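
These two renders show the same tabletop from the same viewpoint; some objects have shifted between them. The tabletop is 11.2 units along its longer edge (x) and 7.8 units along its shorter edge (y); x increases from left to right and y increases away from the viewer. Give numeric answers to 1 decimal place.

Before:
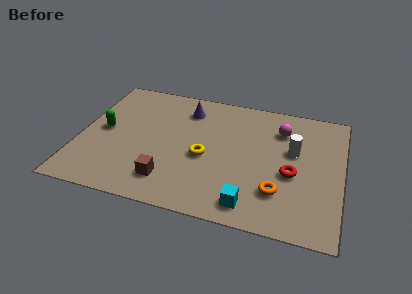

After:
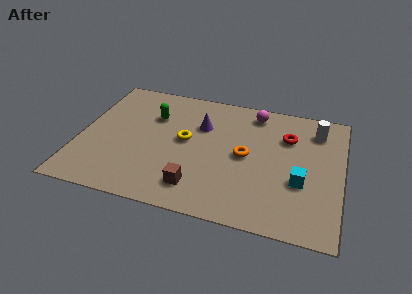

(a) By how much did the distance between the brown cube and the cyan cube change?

+1.0

Before: roughly 3.5 units apart; after: 4.5. That's 1.0 units further apart.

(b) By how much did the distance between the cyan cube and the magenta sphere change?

-0.5

The distance was about 4.9 in the first image and 4.4 in the second, so they moved 0.5 units closer together.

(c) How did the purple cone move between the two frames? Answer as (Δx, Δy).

(0.7, -0.9)

The purple cone was at about (4.4, 6.2) and moved to about (5.1, 5.3).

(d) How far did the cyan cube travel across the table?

2.7

The cyan cube was near (7.5, 1.1) before and (9.5, 2.9) after, so it travelled √(2.0² + 1.8²) ≈ 2.7 units.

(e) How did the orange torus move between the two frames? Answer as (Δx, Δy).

(-1.5, 1.8)

The orange torus started near (8.6, 2.1) and ended near (7.1, 3.9).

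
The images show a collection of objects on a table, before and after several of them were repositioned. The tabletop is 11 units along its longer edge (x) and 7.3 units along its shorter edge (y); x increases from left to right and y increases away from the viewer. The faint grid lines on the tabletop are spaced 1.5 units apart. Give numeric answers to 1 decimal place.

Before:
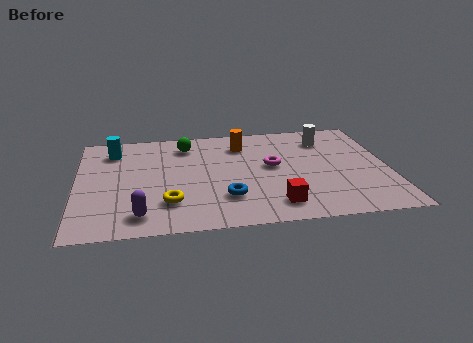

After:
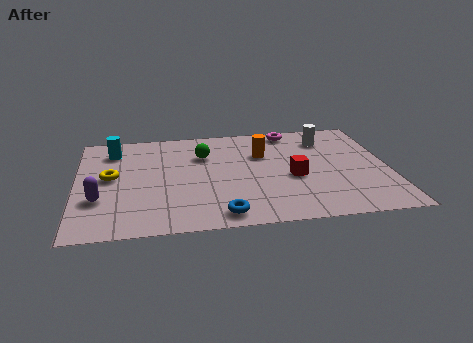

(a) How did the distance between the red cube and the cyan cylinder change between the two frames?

-0.3

They were about 7.2 units apart before and 6.9 after — 0.3 units closer together.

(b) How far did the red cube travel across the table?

1.9

The red cube was near (6.9, 1.3) before and (7.6, 3.1) after, so it travelled √(0.7² + 1.8²) ≈ 1.9 units.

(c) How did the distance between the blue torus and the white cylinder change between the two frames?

+1.0

Before: roughly 5.2 units apart; after: 6.2. That's 1.0 units further apart.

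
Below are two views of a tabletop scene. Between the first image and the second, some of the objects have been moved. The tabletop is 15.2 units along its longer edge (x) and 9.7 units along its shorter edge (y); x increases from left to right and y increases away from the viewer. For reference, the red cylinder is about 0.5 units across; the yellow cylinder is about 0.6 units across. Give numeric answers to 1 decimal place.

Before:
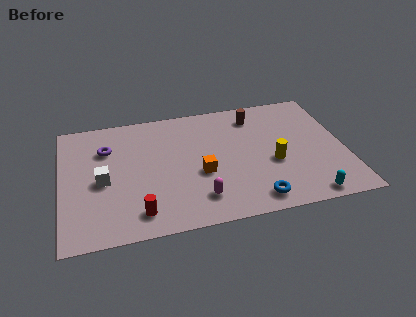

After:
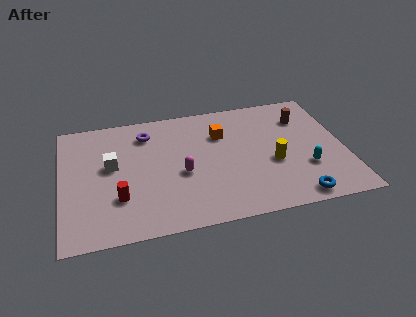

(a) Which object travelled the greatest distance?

the orange cube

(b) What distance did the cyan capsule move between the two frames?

2.2

The cyan capsule moved from about (12.9, 0.9) to (13.0, 3.1), a distance of √(0.1² + 2.2²) ≈ 2.2.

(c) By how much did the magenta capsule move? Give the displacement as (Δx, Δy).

(-0.8, 2.1)

The magenta capsule was at about (7.2, 2.0) and moved to about (6.4, 4.1).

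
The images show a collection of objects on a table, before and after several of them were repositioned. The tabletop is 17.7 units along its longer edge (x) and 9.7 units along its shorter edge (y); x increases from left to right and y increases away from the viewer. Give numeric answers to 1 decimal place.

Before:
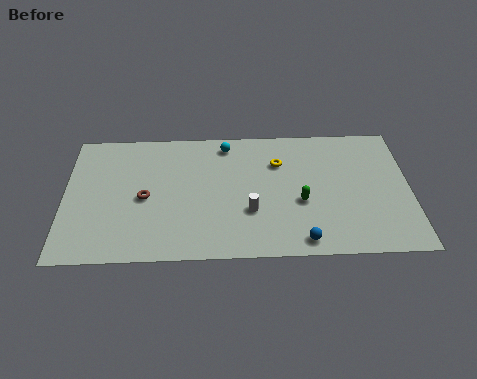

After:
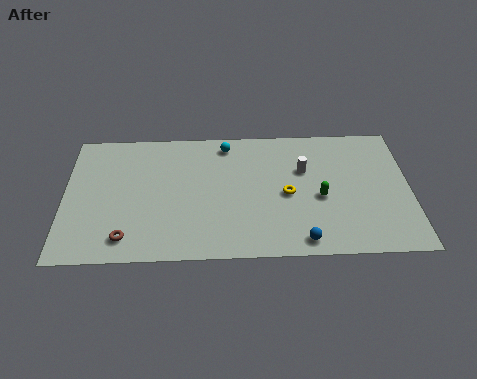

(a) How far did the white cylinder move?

4.1

The white cylinder was near (9.5, 3.3) before and (12.3, 6.3) after, so it travelled √(2.8² + 3.0²) ≈ 4.1 units.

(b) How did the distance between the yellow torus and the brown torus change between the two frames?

+1.4

Before: roughly 7.3 units apart; after: 8.7. That's 1.4 units further apart.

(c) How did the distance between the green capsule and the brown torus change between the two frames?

+2.2

Before: roughly 8.0 units apart; after: 10.2. That's 2.2 units further apart.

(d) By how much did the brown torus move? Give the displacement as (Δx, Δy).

(-0.9, -2.9)

The brown torus was at about (4.1, 4.5) and moved to about (3.2, 1.6).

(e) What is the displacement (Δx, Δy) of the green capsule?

(1.0, 0.3)

The green capsule started near (12.1, 3.9) and ended near (13.1, 4.2).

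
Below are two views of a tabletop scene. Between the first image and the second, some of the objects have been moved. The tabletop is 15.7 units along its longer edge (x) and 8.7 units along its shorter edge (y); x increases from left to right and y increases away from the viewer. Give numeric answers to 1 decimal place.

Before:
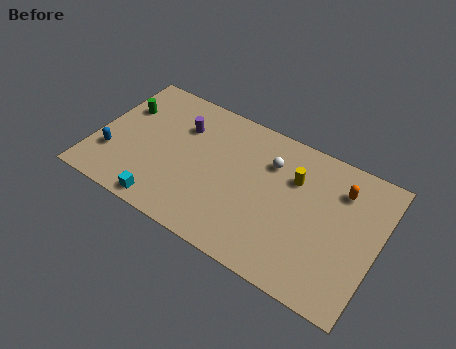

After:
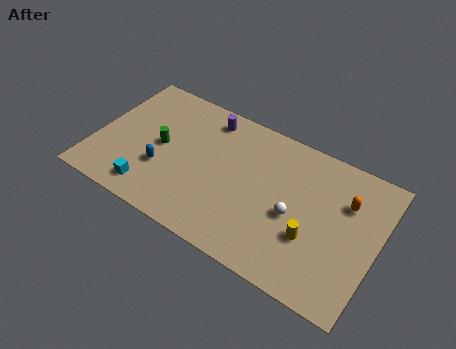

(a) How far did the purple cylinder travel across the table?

1.8

From (4.5, 6.2) to (5.8, 7.4), the purple cylinder covered √(1.3² + 1.2²) ≈ 1.8 units.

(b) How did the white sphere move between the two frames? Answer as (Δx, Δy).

(1.7, -2.5)

The white sphere was at about (9.5, 6.3) and moved to about (11.2, 3.8).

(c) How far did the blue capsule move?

2.8

From (1.1, 2.6) to (3.9, 3.0), the blue capsule covered √(2.8² + 0.4²) ≈ 2.8 units.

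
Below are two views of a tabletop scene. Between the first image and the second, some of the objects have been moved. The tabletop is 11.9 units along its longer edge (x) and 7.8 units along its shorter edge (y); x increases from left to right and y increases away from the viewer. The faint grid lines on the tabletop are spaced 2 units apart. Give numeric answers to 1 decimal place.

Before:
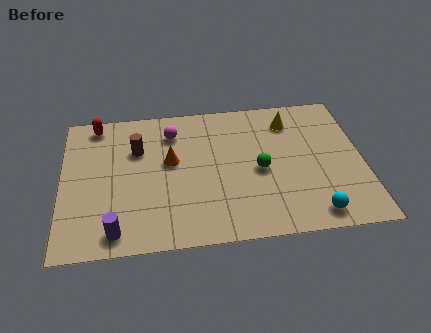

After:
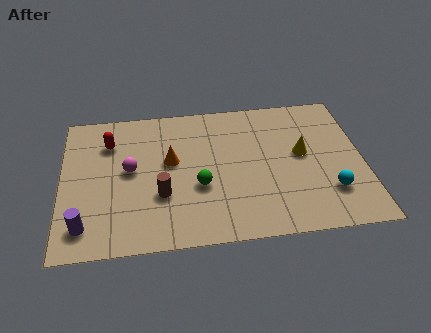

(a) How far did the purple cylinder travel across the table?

1.3

From (2.1, 1.0) to (0.9, 1.4), the purple cylinder covered √(1.2² + 0.4²) ≈ 1.3 units.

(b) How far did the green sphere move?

2.5

The green sphere moved from about (7.8, 3.6) to (5.4, 3.0), a distance of √(2.4² + 0.6²) ≈ 2.5.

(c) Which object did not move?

the orange cone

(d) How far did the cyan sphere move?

1.3

The cyan sphere was near (9.8, 1.0) before and (10.5, 2.1) after, so it travelled √(0.7² + 1.1²) ≈ 1.3 units.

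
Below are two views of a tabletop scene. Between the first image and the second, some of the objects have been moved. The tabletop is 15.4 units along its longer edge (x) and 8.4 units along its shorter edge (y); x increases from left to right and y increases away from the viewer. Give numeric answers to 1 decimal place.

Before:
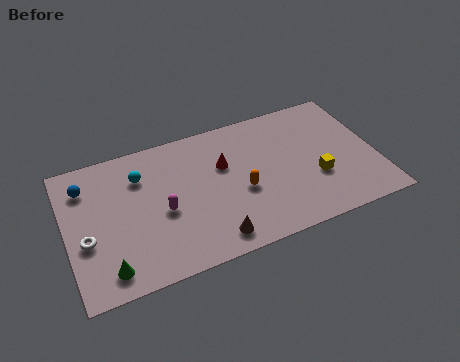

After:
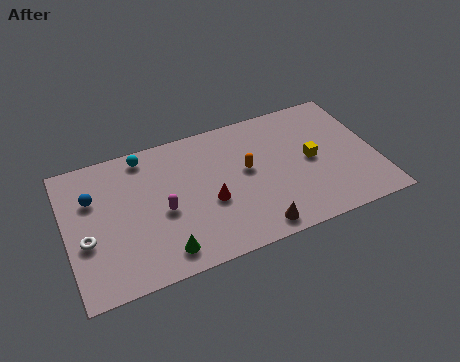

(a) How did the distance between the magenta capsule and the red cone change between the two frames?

-1.3

They were about 3.6 units apart before and 2.3 after — 1.3 units closer together.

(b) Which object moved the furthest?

the green cone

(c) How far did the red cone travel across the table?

2.2

The red cone moved from about (7.9, 5.4) to (7.0, 3.4), a distance of √(0.9² + 2.0²) ≈ 2.2.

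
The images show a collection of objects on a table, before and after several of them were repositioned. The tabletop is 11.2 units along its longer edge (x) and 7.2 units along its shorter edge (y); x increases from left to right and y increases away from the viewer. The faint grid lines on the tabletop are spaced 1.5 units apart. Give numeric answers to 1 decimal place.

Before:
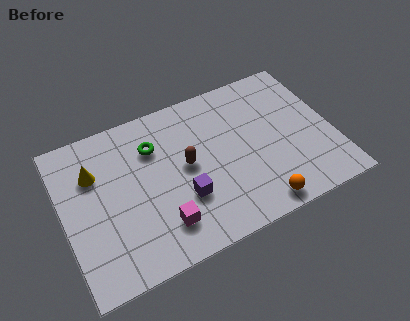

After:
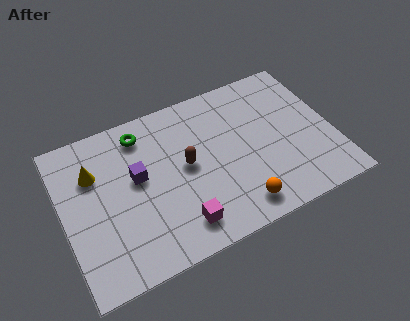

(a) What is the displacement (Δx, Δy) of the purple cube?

(-1.7, 1.7)

From the two frames, the purple cube sits at roughly (4.8, 2.4) before and (3.1, 4.1) after.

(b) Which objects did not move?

the yellow cone and the brown capsule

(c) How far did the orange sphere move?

0.9

From (7.7, 0.8) to (6.9, 1.1), the orange sphere covered √(0.8² + 0.3²) ≈ 0.9 units.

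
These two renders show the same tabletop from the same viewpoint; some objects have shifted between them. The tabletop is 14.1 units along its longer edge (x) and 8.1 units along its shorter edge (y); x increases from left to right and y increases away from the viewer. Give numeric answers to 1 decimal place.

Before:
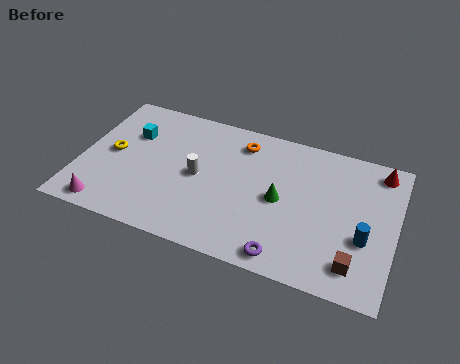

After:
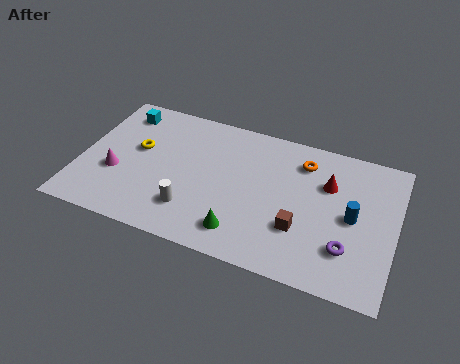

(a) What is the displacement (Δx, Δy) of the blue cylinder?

(-0.6, 1.0)

The blue cylinder started near (12.8, 3.0) and ended near (12.2, 4.0).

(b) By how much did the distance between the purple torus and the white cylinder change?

+1.7

They were about 5.2 units apart before and 6.9 after — 1.7 units further apart.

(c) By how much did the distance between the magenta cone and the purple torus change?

+2.4

They were about 8.0 units apart before and 10.4 after — 2.4 units further apart.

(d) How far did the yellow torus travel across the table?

1.3

The yellow torus was near (1.4, 4.1) before and (2.5, 4.7) after, so it travelled √(1.1² + 0.6²) ≈ 1.3 units.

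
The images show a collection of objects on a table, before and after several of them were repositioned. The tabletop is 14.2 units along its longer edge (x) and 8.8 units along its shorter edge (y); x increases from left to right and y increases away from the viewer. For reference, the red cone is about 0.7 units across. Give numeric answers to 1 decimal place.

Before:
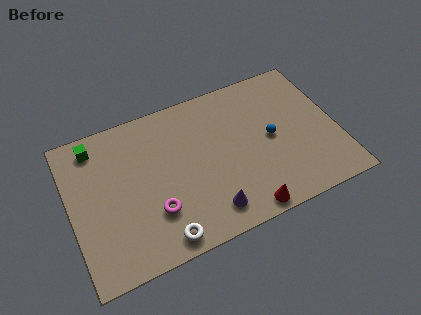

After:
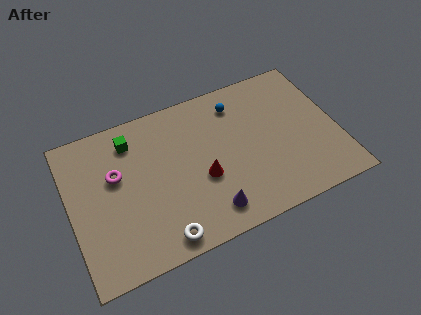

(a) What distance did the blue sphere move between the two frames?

3.1

The blue sphere moved from about (10.7, 4.4) to (9.2, 7.1), a distance of √(1.5² + 2.7²) ≈ 3.1.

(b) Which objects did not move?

the white torus and the purple cone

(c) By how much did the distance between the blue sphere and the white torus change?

+0.6

Before: roughly 7.2 units apart; after: 7.8. That's 0.6 units further apart.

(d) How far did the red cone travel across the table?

3.3

The red cone moved from about (8.8, 0.8) to (6.9, 3.5), a distance of √(1.9² + 2.7²) ≈ 3.3.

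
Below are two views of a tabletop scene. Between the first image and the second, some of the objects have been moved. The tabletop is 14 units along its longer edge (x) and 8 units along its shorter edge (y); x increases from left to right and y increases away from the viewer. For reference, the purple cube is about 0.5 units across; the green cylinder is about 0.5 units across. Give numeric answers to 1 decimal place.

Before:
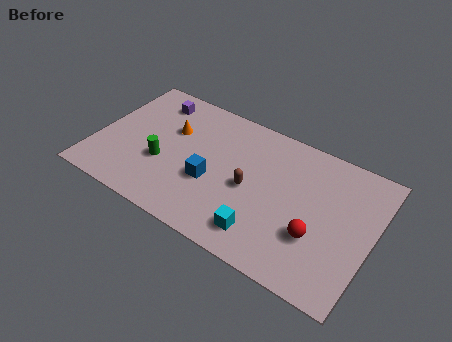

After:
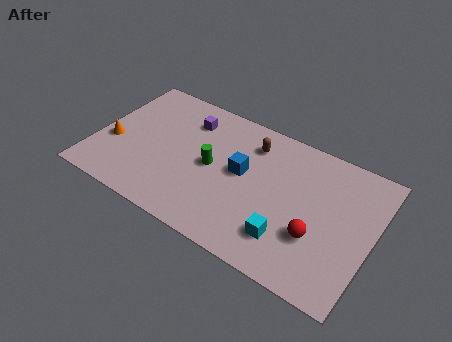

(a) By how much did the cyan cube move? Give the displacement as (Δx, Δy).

(1.2, 0.4)

The cyan cube was at about (8.9, 1.5) and moved to about (10.1, 1.9).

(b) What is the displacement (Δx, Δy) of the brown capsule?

(-0.3, 2.6)

The brown capsule was at about (7.9, 3.7) and moved to about (7.6, 6.3).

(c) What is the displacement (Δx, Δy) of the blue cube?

(1.4, 1.3)

From the two frames, the blue cube sits at roughly (6.0, 3.1) before and (7.4, 4.4) after.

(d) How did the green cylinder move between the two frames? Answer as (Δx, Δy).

(2.4, 1.0)

The green cylinder started near (3.5, 3.0) and ended near (5.9, 4.0).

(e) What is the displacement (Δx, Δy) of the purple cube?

(1.9, -0.4)

From the two frames, the purple cube sits at roughly (2.4, 6.6) before and (4.3, 6.2) after.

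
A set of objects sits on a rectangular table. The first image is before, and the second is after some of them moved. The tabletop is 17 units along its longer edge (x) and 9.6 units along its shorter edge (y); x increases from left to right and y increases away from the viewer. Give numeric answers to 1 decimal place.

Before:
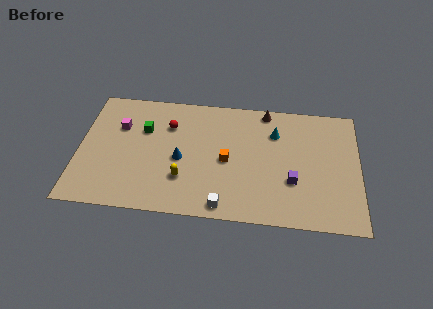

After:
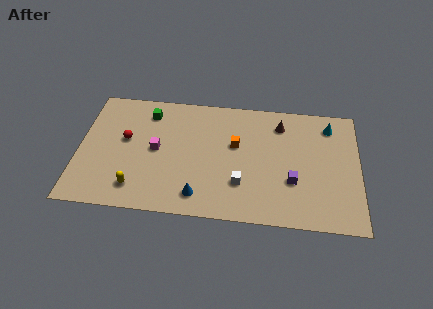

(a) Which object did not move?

the purple cube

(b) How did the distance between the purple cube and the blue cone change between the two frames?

-1.0

The distance was about 6.9 in the first image and 5.9 in the second, so they moved 1.0 units closer together.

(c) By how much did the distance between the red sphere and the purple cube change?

+2.0

Before: roughly 8.4 units apart; after: 10.4. That's 2.0 units further apart.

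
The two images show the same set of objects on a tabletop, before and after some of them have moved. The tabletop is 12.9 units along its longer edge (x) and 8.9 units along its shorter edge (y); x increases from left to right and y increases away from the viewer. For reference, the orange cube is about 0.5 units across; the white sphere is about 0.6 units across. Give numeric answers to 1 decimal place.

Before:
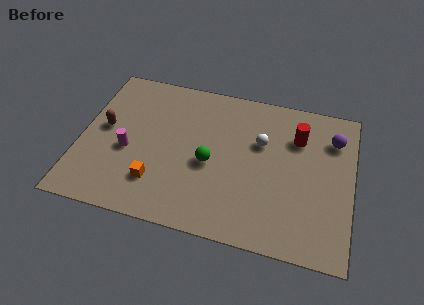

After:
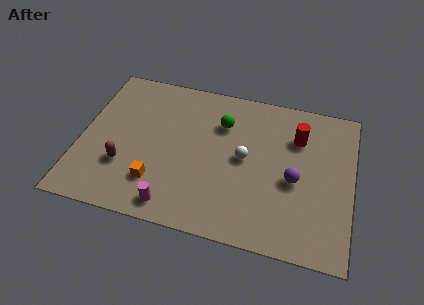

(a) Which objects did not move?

the orange cube and the red cylinder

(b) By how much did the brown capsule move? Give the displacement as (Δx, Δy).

(1.1, -2.0)

From the two frames, the brown capsule sits at roughly (1.1, 4.8) before and (2.2, 2.8) after.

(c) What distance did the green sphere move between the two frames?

2.5

The green sphere moved from about (6.2, 3.9) to (6.6, 6.4), a distance of √(0.4² + 2.5²) ≈ 2.5.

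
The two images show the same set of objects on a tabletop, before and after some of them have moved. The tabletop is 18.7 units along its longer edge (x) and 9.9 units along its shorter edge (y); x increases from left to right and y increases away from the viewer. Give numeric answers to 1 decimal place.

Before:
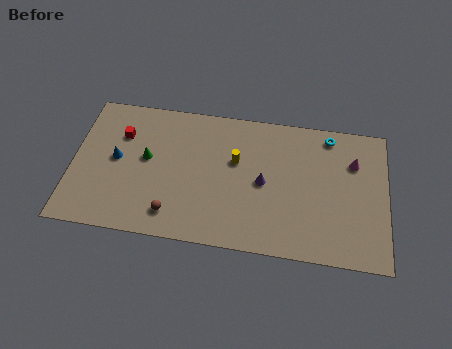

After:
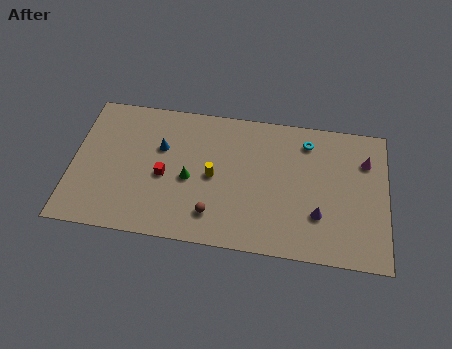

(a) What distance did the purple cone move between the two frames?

3.8

The purple cone was near (11.4, 4.8) before and (14.7, 3.0) after, so it travelled √(3.3² + 1.8²) ≈ 3.8 units.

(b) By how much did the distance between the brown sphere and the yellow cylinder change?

-2.9

They were about 5.6 units apart before and 2.7 after — 2.9 units closer together.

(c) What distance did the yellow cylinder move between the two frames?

1.8

The yellow cylinder moved from about (9.7, 6.1) to (8.4, 4.8), a distance of √(1.3² + 1.3²) ≈ 1.8.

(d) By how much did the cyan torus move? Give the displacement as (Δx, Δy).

(-1.3, -0.6)

The cyan torus started near (15.2, 8.7) and ended near (13.9, 8.1).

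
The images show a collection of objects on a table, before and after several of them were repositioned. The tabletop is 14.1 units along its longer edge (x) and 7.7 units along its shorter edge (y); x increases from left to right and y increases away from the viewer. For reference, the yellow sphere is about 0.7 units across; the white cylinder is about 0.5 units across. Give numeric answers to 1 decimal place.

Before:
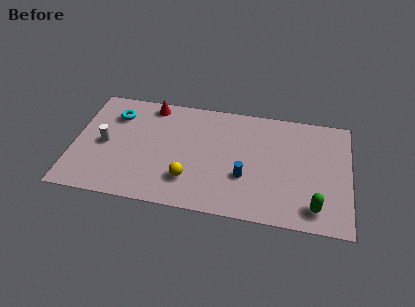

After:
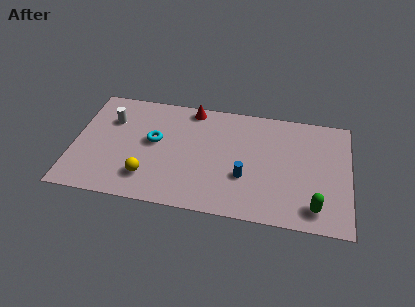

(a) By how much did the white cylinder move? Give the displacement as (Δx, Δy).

(0.2, 1.7)

From the two frames, the white cylinder sits at roughly (1.6, 3.7) before and (1.8, 5.4) after.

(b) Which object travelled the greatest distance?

the cyan torus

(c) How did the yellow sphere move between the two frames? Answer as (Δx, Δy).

(-2.1, -0.2)

The yellow sphere was at about (6.0, 2.0) and moved to about (3.9, 1.8).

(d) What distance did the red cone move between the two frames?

2.1

From (3.8, 6.8) to (5.9, 6.9), the red cone covered √(2.1² + 0.1²) ≈ 2.1 units.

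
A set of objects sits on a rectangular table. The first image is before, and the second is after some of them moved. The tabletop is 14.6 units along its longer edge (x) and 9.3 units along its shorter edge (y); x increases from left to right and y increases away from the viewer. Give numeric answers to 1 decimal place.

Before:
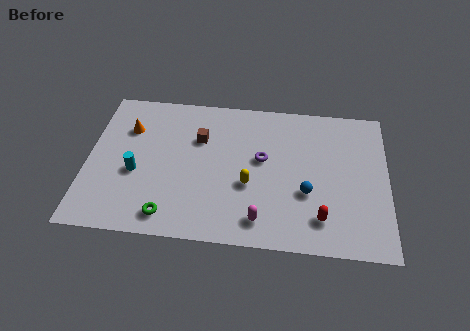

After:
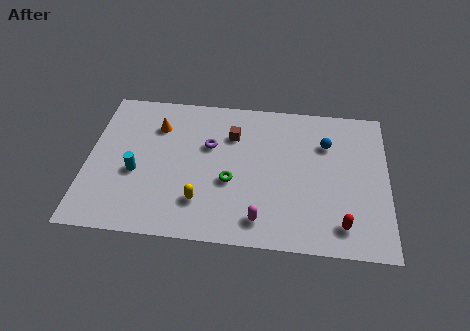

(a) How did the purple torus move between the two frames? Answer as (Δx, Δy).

(-2.6, 0.6)

From the two frames, the purple torus sits at roughly (8.5, 5.3) before and (5.9, 5.9) after.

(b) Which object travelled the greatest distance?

the green torus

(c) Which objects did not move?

the cyan cylinder and the magenta capsule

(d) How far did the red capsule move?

1.0

From (11.4, 1.9) to (12.4, 1.6), the red capsule covered √(1.0² + 0.3²) ≈ 1.0 units.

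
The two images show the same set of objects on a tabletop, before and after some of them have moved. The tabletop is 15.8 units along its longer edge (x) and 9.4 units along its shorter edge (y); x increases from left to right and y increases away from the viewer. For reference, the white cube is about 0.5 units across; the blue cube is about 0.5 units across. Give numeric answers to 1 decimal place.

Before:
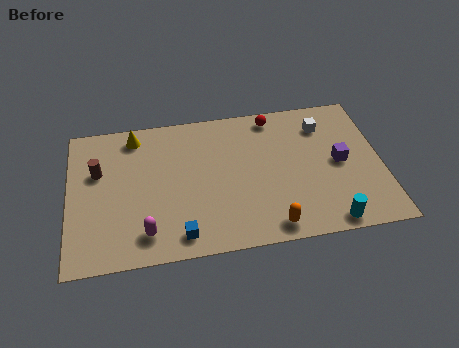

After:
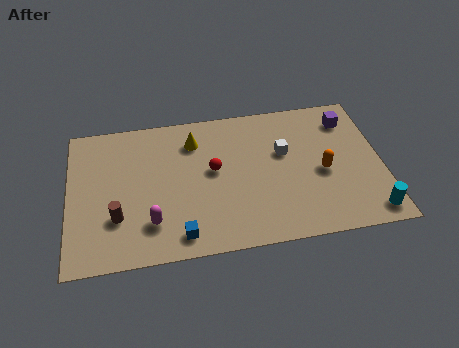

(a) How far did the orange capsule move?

4.2

The orange capsule was near (10.0, 1.1) before and (12.8, 4.2) after, so it travelled √(2.8² + 3.1²) ≈ 4.2 units.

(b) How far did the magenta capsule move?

0.7

The magenta capsule moved from about (3.8, 1.7) to (4.1, 2.3), a distance of √(0.3² + 0.6²) ≈ 0.7.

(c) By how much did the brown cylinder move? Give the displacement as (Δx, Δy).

(0.9, -3.1)

The brown cylinder started near (1.5, 6.0) and ended near (2.4, 2.9).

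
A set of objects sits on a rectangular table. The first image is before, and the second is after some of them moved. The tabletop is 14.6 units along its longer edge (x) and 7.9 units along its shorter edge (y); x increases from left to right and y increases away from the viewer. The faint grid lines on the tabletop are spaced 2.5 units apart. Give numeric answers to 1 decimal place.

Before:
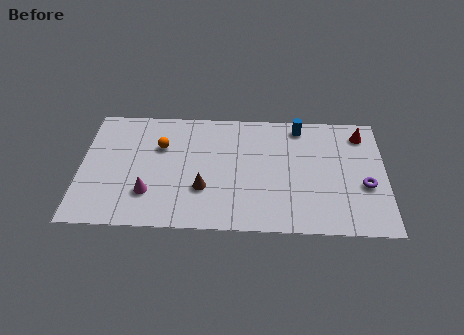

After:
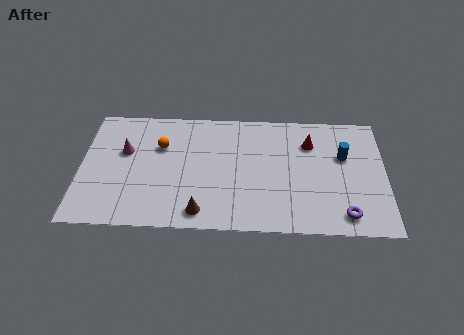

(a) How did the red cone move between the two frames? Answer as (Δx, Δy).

(-2.5, -0.7)

The red cone started near (13.5, 6.5) and ended near (11.0, 5.8).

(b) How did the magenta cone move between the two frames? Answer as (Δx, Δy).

(-1.2, 2.7)

From the two frames, the magenta cone sits at roughly (3.3, 2.2) before and (2.1, 4.9) after.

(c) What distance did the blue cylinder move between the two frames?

2.8

From (10.5, 6.9) to (12.6, 5.0), the blue cylinder covered √(2.1² + 1.9²) ≈ 2.8 units.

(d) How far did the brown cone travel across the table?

1.5

The brown cone moved from about (5.9, 2.6) to (5.8, 1.1), a distance of √(0.1² + 1.5²) ≈ 1.5.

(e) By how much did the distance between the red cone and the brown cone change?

-1.5

The distance was about 8.5 in the first image and 7.0 in the second, so they moved 1.5 units closer together.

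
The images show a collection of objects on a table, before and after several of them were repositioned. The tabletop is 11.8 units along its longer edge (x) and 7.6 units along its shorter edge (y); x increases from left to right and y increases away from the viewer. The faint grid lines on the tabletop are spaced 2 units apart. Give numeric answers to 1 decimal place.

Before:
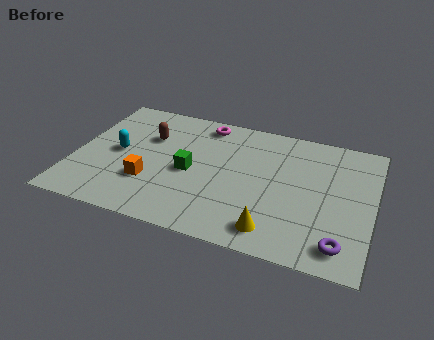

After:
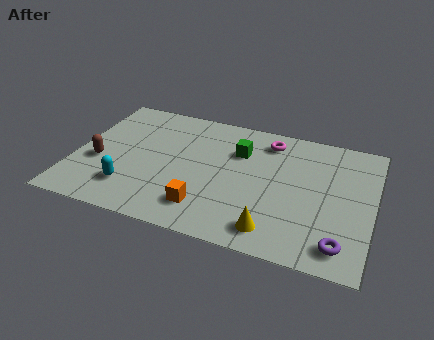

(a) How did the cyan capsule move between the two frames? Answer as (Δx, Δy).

(0.7, -2.0)

The cyan capsule started near (1.7, 3.8) and ended near (2.4, 1.8).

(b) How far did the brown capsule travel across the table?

2.8

From (2.8, 5.1) to (1.0, 3.0), the brown capsule covered √(1.8² + 2.1²) ≈ 2.8 units.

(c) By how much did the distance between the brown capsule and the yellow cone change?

+0.7

Before: roughly 6.6 units apart; after: 7.3. That's 0.7 units further apart.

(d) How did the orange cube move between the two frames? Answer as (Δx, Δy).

(2.3, -0.8)

From the two frames, the orange cube sits at roughly (3.1, 2.4) before and (5.4, 1.6) after.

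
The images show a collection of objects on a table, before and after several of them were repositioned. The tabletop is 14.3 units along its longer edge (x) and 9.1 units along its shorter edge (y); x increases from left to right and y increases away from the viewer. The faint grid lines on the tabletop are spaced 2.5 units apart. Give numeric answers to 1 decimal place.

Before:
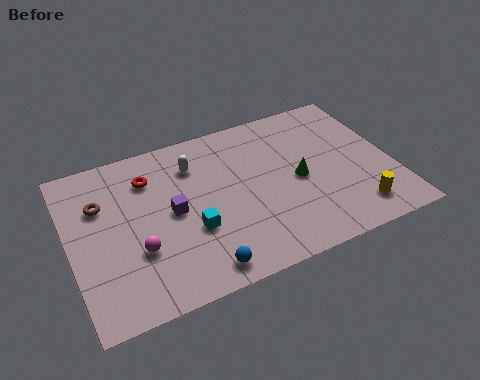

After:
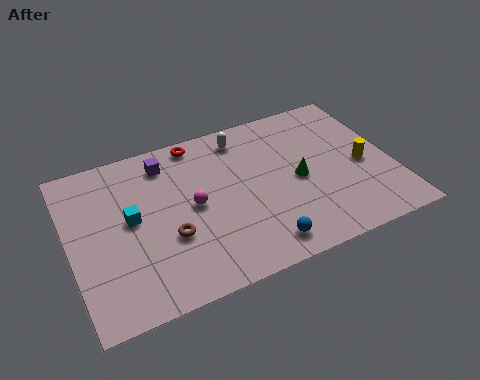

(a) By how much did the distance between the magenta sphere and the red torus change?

-0.3

The distance was about 3.9 in the first image and 3.6 in the second, so they moved 0.3 units closer together.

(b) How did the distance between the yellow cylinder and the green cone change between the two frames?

-0.6

Before: roughly 3.5 units apart; after: 2.9. That's 0.6 units closer together.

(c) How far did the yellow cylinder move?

2.6

The yellow cylinder was near (12.3, 1.6) before and (13.0, 4.1) after, so it travelled √(0.7² + 2.5²) ≈ 2.6 units.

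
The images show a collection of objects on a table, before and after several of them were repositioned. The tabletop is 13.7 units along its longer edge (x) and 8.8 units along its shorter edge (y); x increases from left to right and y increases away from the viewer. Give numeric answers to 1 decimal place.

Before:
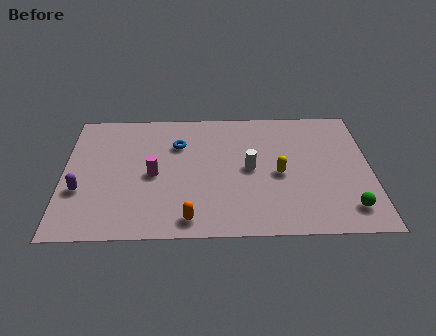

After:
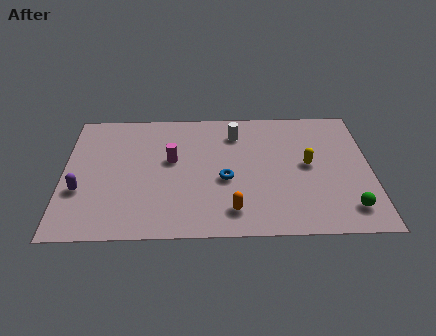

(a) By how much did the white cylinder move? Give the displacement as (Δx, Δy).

(-0.6, 2.5)

The white cylinder started near (8.3, 4.4) and ended near (7.7, 6.9).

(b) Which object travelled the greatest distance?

the blue torus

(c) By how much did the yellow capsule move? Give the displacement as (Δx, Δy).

(1.3, 0.6)

The yellow capsule started near (9.6, 4.0) and ended near (10.9, 4.6).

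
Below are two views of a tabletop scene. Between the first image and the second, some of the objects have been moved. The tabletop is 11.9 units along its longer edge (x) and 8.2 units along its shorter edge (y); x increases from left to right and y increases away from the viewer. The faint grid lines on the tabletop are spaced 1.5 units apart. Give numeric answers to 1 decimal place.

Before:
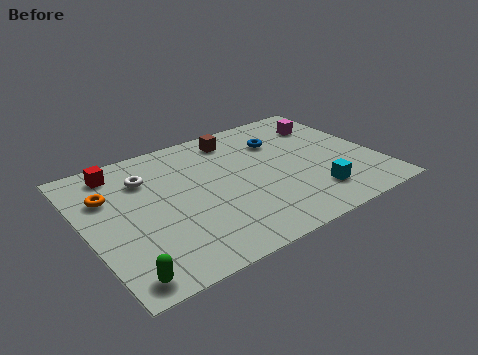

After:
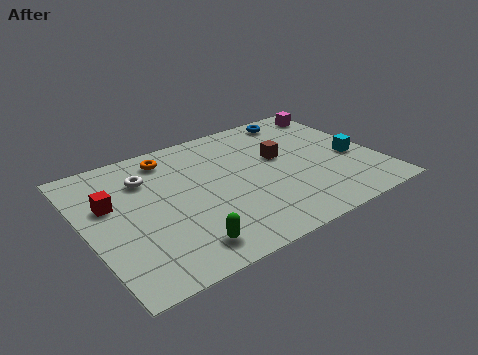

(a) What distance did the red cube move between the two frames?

2.0

The red cube was near (1.7, 7.0) before and (1.1, 5.1) after, so it travelled √(0.6² + 1.9²) ≈ 2.0 units.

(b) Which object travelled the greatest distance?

the orange torus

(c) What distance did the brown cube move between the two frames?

2.6

The brown cube was near (6.6, 6.9) before and (8.1, 4.8) after, so it travelled √(1.5² + 2.1²) ≈ 2.6 units.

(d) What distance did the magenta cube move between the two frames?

1.1

The magenta cube moved from about (10.4, 6.2) to (11.1, 7.0), a distance of √(0.7² + 0.8²) ≈ 1.1.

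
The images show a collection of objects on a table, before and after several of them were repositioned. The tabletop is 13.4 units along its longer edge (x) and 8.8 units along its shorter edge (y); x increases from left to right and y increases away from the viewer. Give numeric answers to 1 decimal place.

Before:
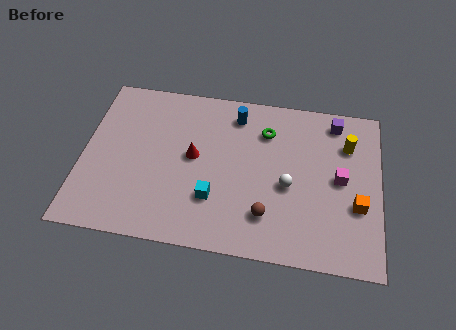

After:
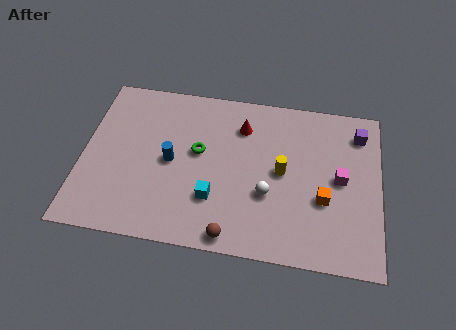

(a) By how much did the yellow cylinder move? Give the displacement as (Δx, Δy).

(-2.9, -1.9)

From the two frames, the yellow cylinder sits at roughly (11.9, 6.4) before and (9.0, 4.5) after.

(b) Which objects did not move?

the magenta cube and the cyan cube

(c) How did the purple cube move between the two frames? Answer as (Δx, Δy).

(1.1, -0.5)

From the two frames, the purple cube sits at roughly (11.3, 7.6) before and (12.4, 7.1) after.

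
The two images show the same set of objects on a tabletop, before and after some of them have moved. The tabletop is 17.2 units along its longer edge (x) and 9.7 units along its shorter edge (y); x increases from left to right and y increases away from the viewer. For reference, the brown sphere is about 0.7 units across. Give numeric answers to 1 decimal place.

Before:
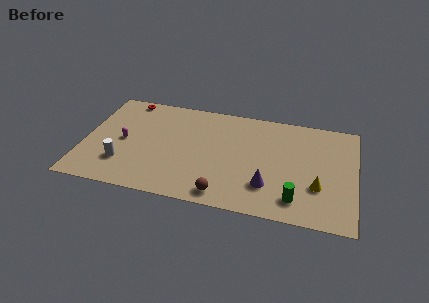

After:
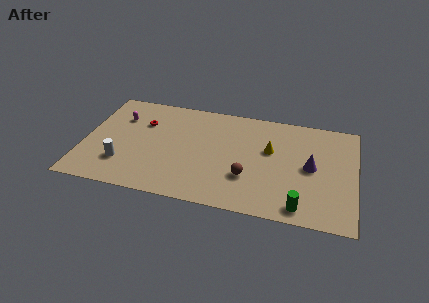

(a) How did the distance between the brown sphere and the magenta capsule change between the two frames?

+1.7

Before: roughly 7.5 units apart; after: 9.2. That's 1.7 units further apart.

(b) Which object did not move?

the white cylinder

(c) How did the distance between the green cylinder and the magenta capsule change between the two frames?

+1.6

They were about 11.5 units apart before and 13.1 after — 1.6 units further apart.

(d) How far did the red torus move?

2.4

From (2.4, 8.8) to (3.6, 6.7), the red torus covered √(1.2² + 2.1²) ≈ 2.4 units.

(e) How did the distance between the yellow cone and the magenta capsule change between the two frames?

-2.7

They were about 12.5 units apart before and 9.8 after — 2.7 units closer together.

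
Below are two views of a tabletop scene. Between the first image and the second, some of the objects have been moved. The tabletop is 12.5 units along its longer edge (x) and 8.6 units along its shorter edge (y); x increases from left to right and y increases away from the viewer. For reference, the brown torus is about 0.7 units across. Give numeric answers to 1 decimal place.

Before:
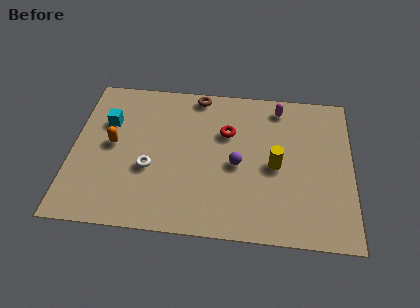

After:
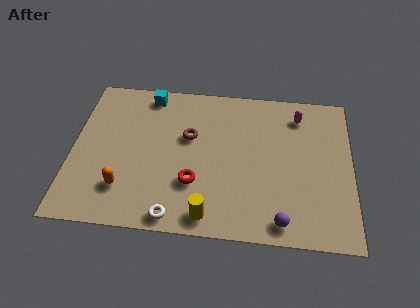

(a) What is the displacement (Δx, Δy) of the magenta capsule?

(0.9, -0.4)

The magenta capsule started near (9.2, 7.4) and ended near (10.1, 7.0).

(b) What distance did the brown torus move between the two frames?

2.5

The brown torus moved from about (5.5, 7.8) to (5.2, 5.3), a distance of √(0.3² + 2.5²) ≈ 2.5.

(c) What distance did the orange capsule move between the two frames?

2.5

From (1.8, 4.5) to (2.4, 2.1), the orange capsule covered √(0.6² + 2.4²) ≈ 2.5 units.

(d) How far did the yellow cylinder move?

4.2

The yellow cylinder was near (9.1, 4.0) before and (6.2, 1.0) after, so it travelled √(2.9² + 3.0²) ≈ 4.2 units.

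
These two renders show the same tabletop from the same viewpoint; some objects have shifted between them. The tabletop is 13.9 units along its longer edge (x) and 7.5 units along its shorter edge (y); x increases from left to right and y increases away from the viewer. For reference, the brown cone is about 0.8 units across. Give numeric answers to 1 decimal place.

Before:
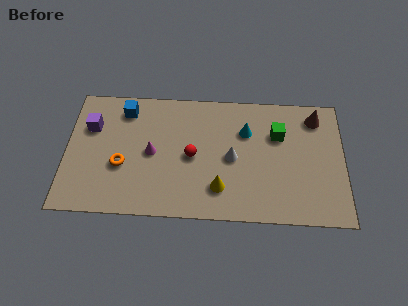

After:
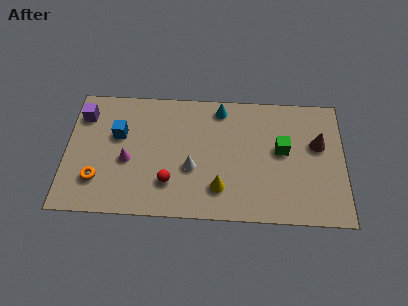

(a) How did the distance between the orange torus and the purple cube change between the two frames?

+1.2

Before: roughly 2.7 units apart; after: 3.9. That's 1.2 units further apart.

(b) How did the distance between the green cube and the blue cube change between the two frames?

+0.4

Before: roughly 7.8 units apart; after: 8.2. That's 0.4 units further apart.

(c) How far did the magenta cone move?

1.3

From (4.3, 3.7) to (3.1, 3.2), the magenta cone covered √(1.2² + 0.5²) ≈ 1.3 units.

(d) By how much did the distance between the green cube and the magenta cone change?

+1.3

The distance was about 6.5 in the first image and 7.8 in the second, so they moved 1.3 units further apart.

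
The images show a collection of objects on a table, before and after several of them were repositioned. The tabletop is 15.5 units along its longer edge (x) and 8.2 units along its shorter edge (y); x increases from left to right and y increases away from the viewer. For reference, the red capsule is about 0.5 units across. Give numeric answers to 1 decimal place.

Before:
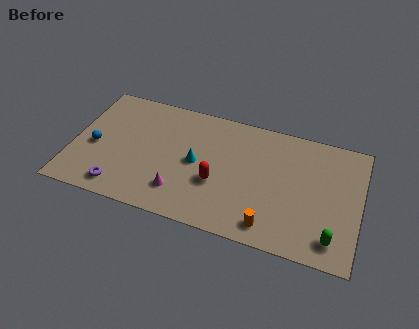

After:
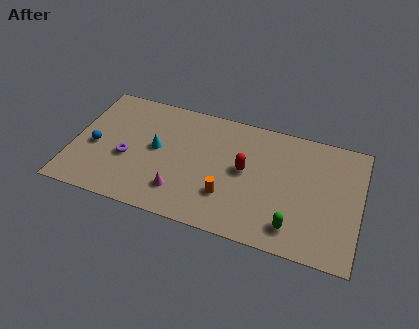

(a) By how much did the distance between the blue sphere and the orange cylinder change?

-2.6

Before: roughly 10.0 units apart; after: 7.4. That's 2.6 units closer together.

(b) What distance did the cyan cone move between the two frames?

2.2

The cyan cone was near (6.7, 4.1) before and (4.5, 4.4) after, so it travelled √(2.2² + 0.3²) ≈ 2.2 units.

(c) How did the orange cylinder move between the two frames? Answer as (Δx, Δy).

(-2.4, 1.2)

The orange cylinder started near (10.9, 1.2) and ended near (8.5, 2.4).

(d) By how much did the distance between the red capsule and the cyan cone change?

+3.2

Before: roughly 1.6 units apart; after: 4.8. That's 3.2 units further apart.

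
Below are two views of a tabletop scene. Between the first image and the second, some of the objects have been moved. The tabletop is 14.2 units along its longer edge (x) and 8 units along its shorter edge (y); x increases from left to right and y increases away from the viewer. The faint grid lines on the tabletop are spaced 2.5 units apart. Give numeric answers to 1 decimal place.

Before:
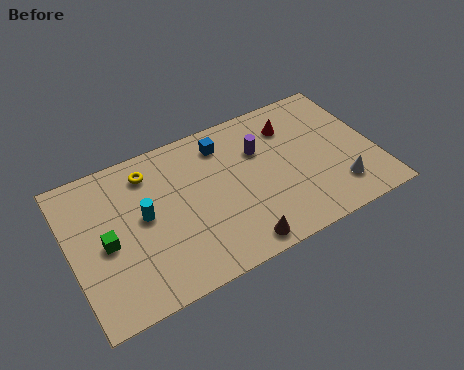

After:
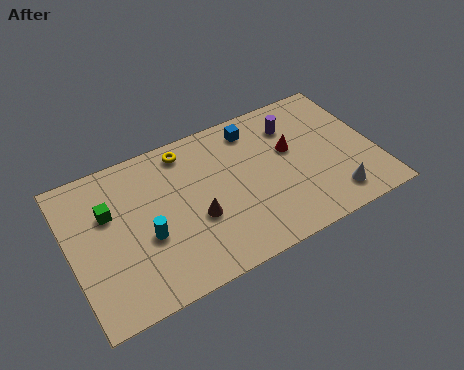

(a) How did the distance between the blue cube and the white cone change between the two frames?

-0.6

Before: roughly 6.7 units apart; after: 6.1. That's 0.6 units closer together.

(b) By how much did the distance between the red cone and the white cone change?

-0.9

They were about 4.6 units apart before and 3.7 after — 0.9 units closer together.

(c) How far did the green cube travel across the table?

1.5

The green cube was near (1.6, 3.7) before and (1.9, 5.2) after, so it travelled √(0.3² + 1.5²) ≈ 1.5 units.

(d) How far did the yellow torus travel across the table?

1.8

The yellow torus moved from about (3.9, 6.5) to (5.7, 6.9), a distance of √(1.8² + 0.4²) ≈ 1.8.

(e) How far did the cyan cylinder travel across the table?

1.1

The cyan cylinder was near (3.4, 4.3) before and (3.4, 3.2) after, so it travelled √(0.0² + 1.1²) ≈ 1.1 units.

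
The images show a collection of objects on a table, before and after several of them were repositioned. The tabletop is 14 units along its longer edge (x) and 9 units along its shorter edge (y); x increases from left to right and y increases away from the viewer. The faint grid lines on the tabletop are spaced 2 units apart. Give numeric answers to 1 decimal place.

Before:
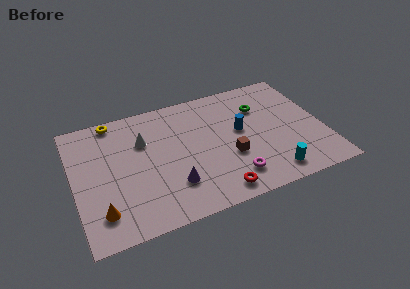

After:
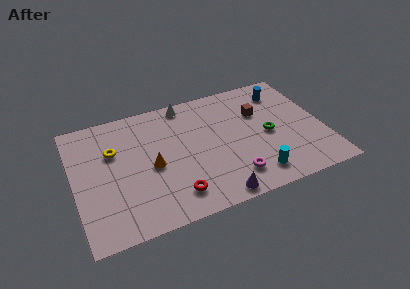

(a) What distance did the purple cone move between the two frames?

2.7

From (5.3, 2.4) to (7.5, 0.8), the purple cone covered √(2.2² + 1.6²) ≈ 2.7 units.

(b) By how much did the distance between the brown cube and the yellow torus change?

+0.5

Before: roughly 7.8 units apart; after: 8.3. That's 0.5 units further apart.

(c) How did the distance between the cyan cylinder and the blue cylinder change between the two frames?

+2.2

Before: roughly 3.9 units apart; after: 6.1. That's 2.2 units further apart.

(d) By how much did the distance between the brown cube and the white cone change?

-0.9

The distance was about 5.4 in the first image and 4.5 in the second, so they moved 0.9 units closer together.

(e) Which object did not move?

the magenta torus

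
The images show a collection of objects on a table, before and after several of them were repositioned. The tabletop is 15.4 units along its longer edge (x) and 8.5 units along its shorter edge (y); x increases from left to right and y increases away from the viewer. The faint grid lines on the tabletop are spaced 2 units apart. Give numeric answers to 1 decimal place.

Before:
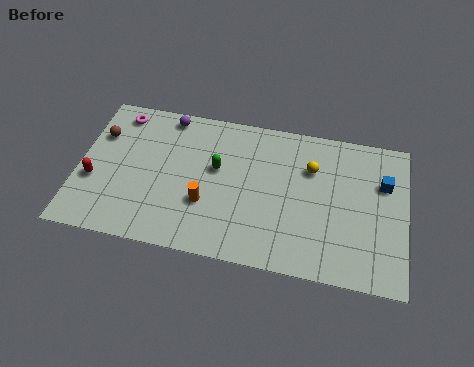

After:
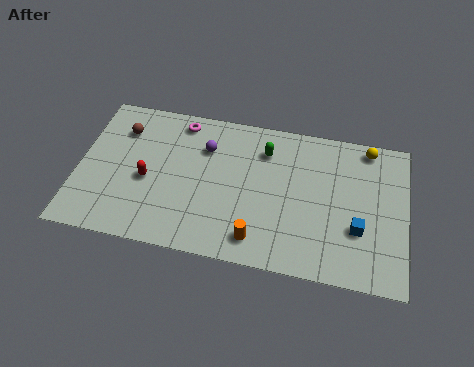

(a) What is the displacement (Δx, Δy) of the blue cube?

(-1.1, -2.8)

From the two frames, the blue cube sits at roughly (14.3, 5.7) before and (13.2, 2.9) after.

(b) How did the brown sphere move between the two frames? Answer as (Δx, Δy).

(1.0, 0.5)

The brown sphere was at about (0.9, 5.9) and moved to about (1.9, 6.4).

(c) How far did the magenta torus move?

2.9

The magenta torus moved from about (1.7, 7.3) to (4.6, 7.4), a distance of √(2.9² + 0.1²) ≈ 2.9.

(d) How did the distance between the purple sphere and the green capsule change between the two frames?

-0.8

The distance was about 3.6 in the first image and 2.8 in the second, so they moved 0.8 units closer together.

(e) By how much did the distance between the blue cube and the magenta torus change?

-3.0

Before: roughly 12.7 units apart; after: 9.7. That's 3.0 units closer together.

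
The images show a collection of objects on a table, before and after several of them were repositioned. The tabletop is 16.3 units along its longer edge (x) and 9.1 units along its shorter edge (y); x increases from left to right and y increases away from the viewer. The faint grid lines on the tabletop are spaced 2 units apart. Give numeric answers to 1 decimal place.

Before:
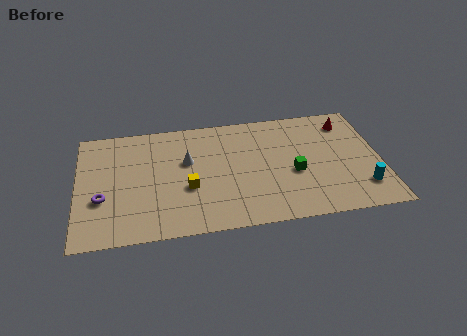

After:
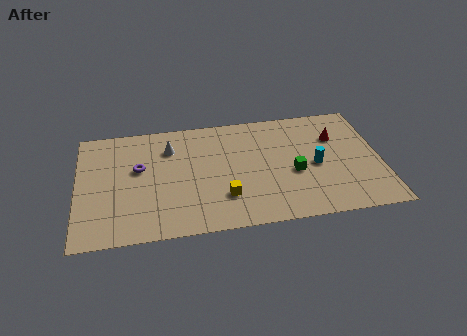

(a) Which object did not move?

the green cube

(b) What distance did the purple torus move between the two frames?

2.9

From (1.3, 3.3) to (3.3, 5.4), the purple torus covered √(2.0² + 2.1²) ≈ 2.9 units.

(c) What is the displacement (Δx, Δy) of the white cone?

(-0.9, 1.2)

The white cone started near (5.9, 5.6) and ended near (5.0, 6.8).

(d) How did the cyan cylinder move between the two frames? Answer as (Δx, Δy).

(-2.4, 2.1)

From the two frames, the cyan cylinder sits at roughly (15.2, 2.1) before and (12.8, 4.2) after.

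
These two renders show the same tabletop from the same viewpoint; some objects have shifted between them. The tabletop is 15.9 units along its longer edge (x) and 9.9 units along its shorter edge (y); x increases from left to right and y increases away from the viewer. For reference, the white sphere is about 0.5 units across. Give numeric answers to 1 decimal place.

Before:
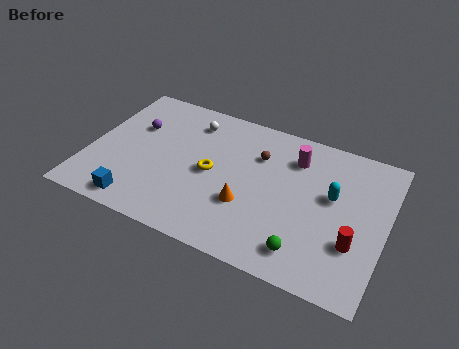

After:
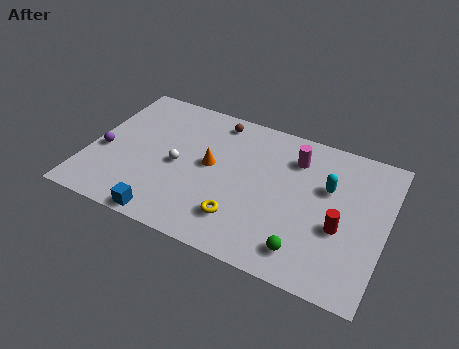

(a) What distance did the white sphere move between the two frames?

3.4

The white sphere moved from about (5.1, 8.0) to (4.8, 4.6), a distance of √(0.3² + 3.4²) ≈ 3.4.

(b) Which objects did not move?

the green sphere and the magenta cylinder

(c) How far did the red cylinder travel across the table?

1.1

The red cylinder was near (14.4, 3.2) before and (13.6, 3.9) after, so it travelled √(0.8² + 0.7²) ≈ 1.1 units.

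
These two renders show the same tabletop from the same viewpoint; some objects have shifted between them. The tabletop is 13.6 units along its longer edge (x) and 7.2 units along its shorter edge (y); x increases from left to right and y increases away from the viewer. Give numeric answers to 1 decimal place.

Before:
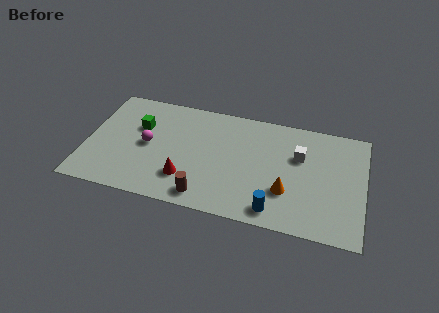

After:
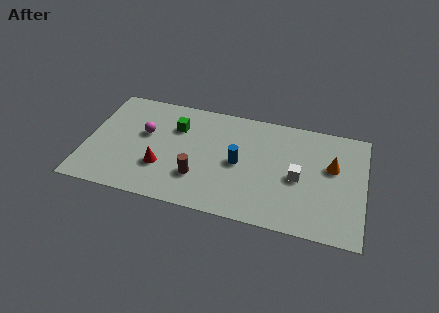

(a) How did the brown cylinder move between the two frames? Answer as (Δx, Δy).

(-0.4, 1.1)

The brown cylinder was at about (6.0, 1.0) and moved to about (5.6, 2.1).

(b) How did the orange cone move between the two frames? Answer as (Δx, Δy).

(2.1, 2.1)

The orange cone was at about (9.9, 2.3) and moved to about (12.0, 4.4).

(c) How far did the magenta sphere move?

0.7

From (3.0, 3.6) to (2.8, 4.3), the magenta sphere covered √(0.2² + 0.7²) ≈ 0.7 units.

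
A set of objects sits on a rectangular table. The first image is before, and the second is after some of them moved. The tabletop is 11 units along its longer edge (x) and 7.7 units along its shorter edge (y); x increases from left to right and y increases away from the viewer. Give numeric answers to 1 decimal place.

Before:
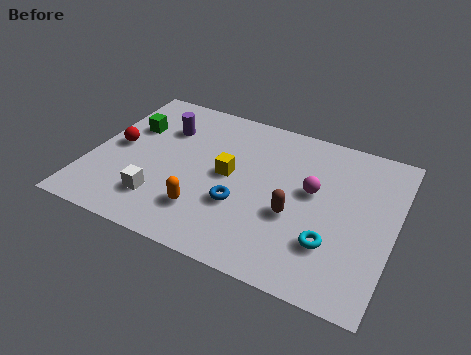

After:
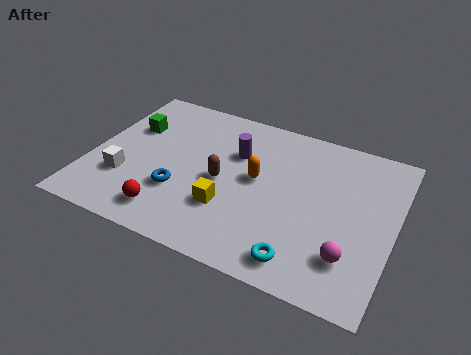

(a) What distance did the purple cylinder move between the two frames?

2.7

From (2.4, 5.5) to (5.1, 5.2), the purple cylinder covered √(2.7² + 0.3²) ≈ 2.7 units.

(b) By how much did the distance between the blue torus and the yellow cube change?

+0.4

Before: roughly 1.4 units apart; after: 1.8. That's 0.4 units further apart.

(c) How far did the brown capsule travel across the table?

2.8

From (7.5, 3.0) to (4.8, 3.6), the brown capsule covered √(2.7² + 0.6²) ≈ 2.8 units.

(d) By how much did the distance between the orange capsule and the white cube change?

+3.3

Before: roughly 1.6 units apart; after: 4.9. That's 3.3 units further apart.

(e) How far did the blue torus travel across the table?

2.2

The blue torus was near (5.6, 2.7) before and (3.4, 2.5) after, so it travelled √(2.2² + 0.2²) ≈ 2.2 units.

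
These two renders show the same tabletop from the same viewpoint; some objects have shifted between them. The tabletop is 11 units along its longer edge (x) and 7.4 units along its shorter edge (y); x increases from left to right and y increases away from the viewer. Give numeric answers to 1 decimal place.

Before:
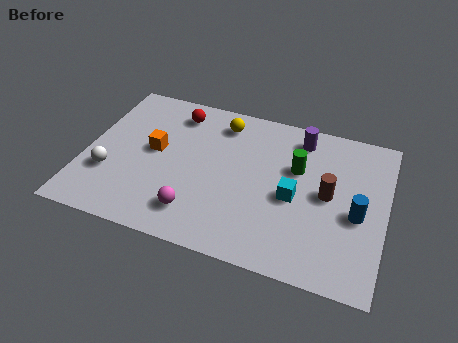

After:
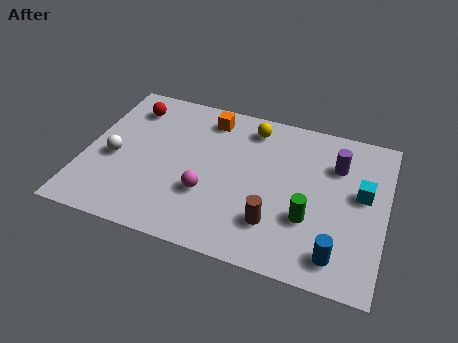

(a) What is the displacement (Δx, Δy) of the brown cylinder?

(-1.8, -1.9)

The brown cylinder was at about (8.9, 3.8) and moved to about (7.1, 1.9).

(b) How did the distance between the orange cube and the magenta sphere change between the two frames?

+0.6

Before: roughly 3.1 units apart; after: 3.7. That's 0.6 units further apart.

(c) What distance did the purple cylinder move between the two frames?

1.7

From (7.7, 6.2) to (9.1, 5.3), the purple cylinder covered √(1.4² + 0.9²) ≈ 1.7 units.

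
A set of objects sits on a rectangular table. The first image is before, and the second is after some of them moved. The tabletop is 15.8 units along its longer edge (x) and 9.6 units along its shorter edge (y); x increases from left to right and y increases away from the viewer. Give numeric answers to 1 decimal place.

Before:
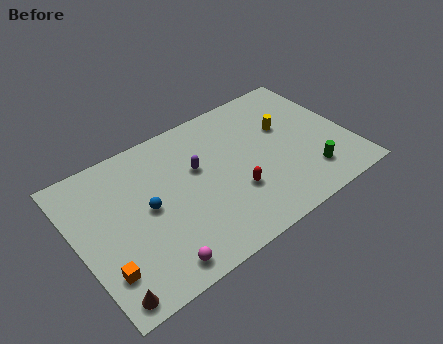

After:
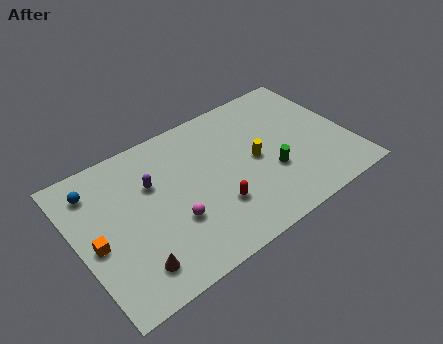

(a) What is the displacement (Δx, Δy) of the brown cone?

(1.6, 0.8)

The brown cone started near (1.0, 1.0) and ended near (2.6, 1.8).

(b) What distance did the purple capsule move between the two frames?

2.6

From (7.1, 5.9) to (4.5, 6.3), the purple capsule covered √(2.6² + 0.4²) ≈ 2.6 units.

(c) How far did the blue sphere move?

3.8

The blue sphere was near (4.0, 4.9) before and (1.4, 7.7) after, so it travelled √(2.6² + 2.8²) ≈ 3.8 units.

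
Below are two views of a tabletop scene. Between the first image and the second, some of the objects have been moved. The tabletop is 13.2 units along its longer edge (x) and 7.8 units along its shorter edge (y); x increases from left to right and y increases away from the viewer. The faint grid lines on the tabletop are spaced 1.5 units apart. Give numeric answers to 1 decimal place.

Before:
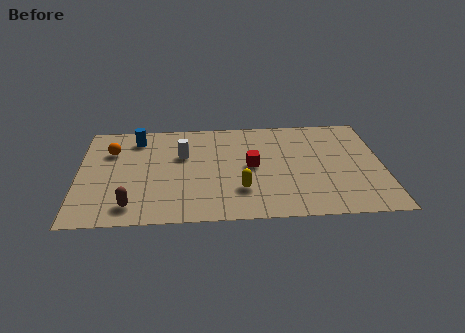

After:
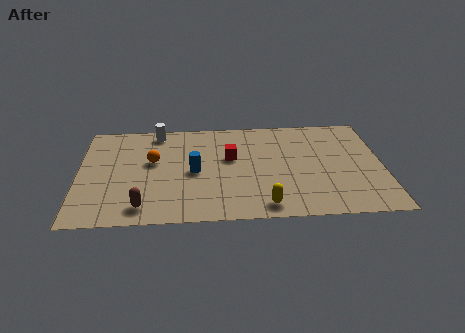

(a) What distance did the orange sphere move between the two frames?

2.0

The orange sphere moved from about (1.4, 5.5) to (3.2, 4.6), a distance of √(1.8² + 0.9²) ≈ 2.0.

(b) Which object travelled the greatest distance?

the blue cylinder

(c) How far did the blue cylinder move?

3.7

The blue cylinder was near (2.5, 6.4) before and (5.0, 3.7) after, so it travelled √(2.5² + 2.7²) ≈ 3.7 units.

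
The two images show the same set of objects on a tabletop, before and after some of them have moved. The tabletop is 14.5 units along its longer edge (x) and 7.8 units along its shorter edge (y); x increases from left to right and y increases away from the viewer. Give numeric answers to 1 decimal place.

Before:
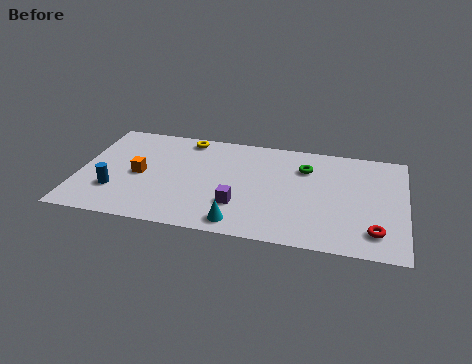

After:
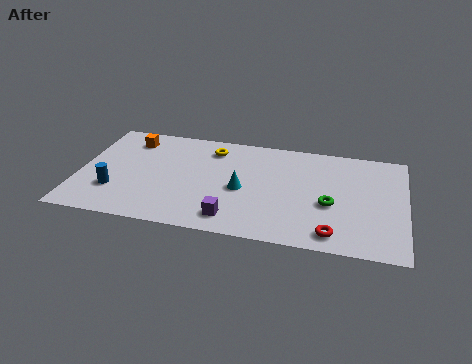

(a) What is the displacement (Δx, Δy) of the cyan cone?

(0.0, 2.5)

The cyan cone was at about (7.3, 1.0) and moved to about (7.3, 3.5).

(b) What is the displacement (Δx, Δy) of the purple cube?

(-0.2, -1.0)

The purple cube started near (7.2, 2.3) and ended near (7.0, 1.3).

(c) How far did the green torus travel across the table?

2.8

From (10.0, 5.7) to (11.2, 3.2), the green torus covered √(1.2² + 2.5²) ≈ 2.8 units.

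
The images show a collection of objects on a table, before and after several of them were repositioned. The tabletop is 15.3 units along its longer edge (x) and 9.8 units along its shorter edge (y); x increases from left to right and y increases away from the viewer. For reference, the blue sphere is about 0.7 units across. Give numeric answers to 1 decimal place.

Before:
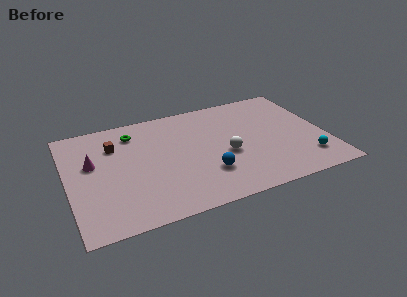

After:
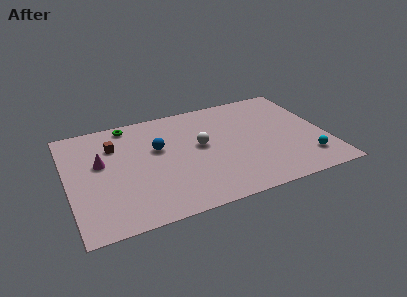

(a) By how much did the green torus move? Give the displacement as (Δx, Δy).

(-0.2, 0.9)

The green torus started near (4.1, 7.9) and ended near (3.9, 8.8).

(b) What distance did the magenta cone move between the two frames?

0.5

From (1.5, 5.9) to (2.0, 5.8), the magenta cone covered √(0.5² + 0.1²) ≈ 0.5 units.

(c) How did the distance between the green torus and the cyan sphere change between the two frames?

+0.6

The distance was about 11.4 in the first image and 12.0 in the second, so they moved 0.6 units further apart.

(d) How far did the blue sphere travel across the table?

4.1

The blue sphere was near (8.0, 2.8) before and (5.4, 6.0) after, so it travelled √(2.6² + 3.2²) ≈ 4.1 units.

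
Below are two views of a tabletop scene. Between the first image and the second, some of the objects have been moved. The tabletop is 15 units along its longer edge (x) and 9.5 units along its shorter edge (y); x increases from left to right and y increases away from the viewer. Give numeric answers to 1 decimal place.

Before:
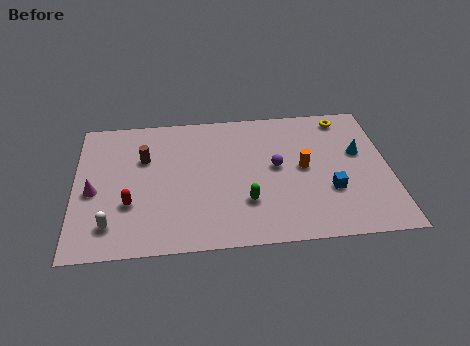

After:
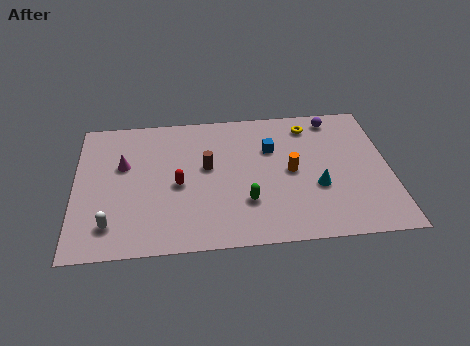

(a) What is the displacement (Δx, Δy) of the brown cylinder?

(3.0, -0.9)

The brown cylinder started near (3.3, 6.3) and ended near (6.3, 5.4).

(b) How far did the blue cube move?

4.2

The blue cube moved from about (12.1, 3.2) to (9.4, 6.4), a distance of √(2.7² + 3.2²) ≈ 4.2.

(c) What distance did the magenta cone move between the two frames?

2.2

From (0.9, 4.2) to (2.3, 5.9), the magenta cone covered √(1.4² + 1.7²) ≈ 2.2 units.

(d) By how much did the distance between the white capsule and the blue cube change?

-1.6

Before: roughly 10.5 units apart; after: 8.9. That's 1.6 units closer together.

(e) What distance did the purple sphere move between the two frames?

4.3

The purple sphere was near (9.6, 5.1) before and (12.5, 8.3) after, so it travelled √(2.9² + 3.2²) ≈ 4.3 units.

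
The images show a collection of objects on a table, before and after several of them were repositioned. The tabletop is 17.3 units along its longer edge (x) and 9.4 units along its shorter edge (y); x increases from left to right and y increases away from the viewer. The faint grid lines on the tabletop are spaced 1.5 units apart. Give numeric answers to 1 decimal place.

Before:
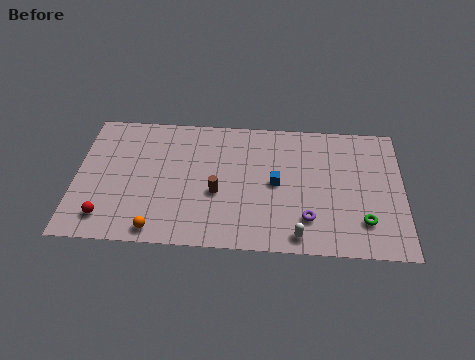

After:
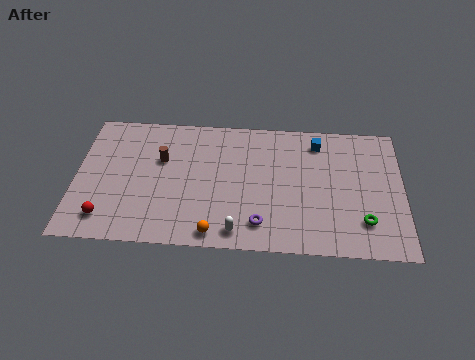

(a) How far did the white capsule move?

3.2

From (11.8, 1.1) to (8.6, 1.2), the white capsule covered √(3.2² + 0.1²) ≈ 3.2 units.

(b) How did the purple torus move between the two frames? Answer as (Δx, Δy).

(-2.5, -0.5)

The purple torus started near (12.3, 2.3) and ended near (9.8, 1.8).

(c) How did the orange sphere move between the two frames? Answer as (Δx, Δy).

(3.0, 0.0)

The orange sphere was at about (4.4, 1.0) and moved to about (7.4, 1.0).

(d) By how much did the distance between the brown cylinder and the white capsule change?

+1.2

Before: roughly 5.1 units apart; after: 6.3. That's 1.2 units further apart.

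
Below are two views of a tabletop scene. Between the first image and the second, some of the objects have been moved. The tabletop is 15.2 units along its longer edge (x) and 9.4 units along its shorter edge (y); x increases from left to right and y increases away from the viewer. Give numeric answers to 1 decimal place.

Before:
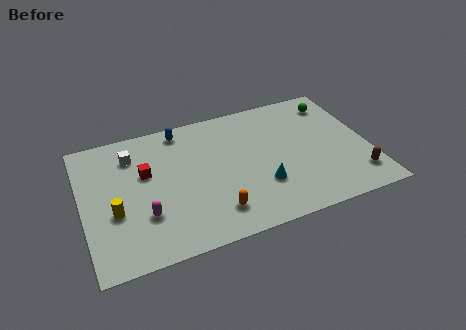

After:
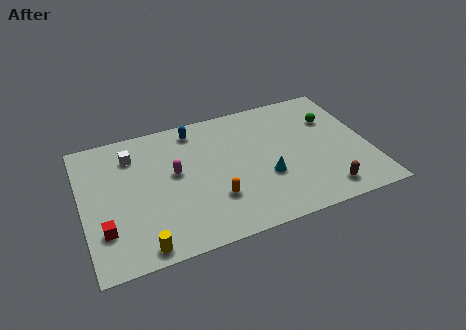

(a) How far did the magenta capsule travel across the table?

3.0

The magenta capsule was near (3.1, 2.9) before and (4.9, 5.3) after, so it travelled √(1.8² + 2.4²) ≈ 3.0 units.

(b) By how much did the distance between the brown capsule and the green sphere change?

-0.6

They were about 5.8 units apart before and 5.2 after — 0.6 units closer together.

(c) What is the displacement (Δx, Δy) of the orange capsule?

(0.1, 0.9)

From the two frames, the orange capsule sits at roughly (6.7, 1.9) before and (6.8, 2.8) after.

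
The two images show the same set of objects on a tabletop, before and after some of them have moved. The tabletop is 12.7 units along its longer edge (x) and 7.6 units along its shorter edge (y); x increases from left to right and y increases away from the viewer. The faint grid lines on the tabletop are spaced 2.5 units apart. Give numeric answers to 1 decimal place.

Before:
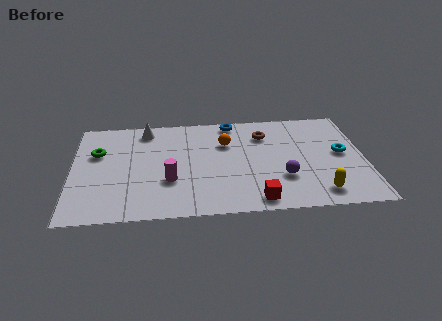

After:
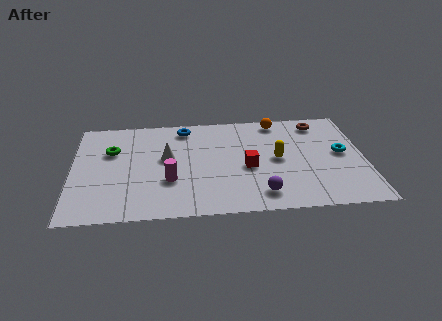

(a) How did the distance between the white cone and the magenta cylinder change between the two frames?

-2.3

Before: roughly 4.0 units apart; after: 1.7. That's 2.3 units closer together.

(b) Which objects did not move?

the magenta cylinder and the cyan torus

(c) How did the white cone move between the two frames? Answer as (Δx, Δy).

(0.9, -2.2)

From the two frames, the white cone sits at roughly (3.2, 6.5) before and (4.1, 4.3) after.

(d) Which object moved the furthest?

the yellow capsule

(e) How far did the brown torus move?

2.5

From (8.4, 5.7) to (10.8, 6.4), the brown torus covered √(2.4² + 0.7²) ≈ 2.5 units.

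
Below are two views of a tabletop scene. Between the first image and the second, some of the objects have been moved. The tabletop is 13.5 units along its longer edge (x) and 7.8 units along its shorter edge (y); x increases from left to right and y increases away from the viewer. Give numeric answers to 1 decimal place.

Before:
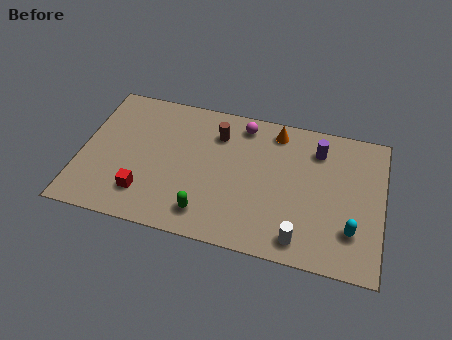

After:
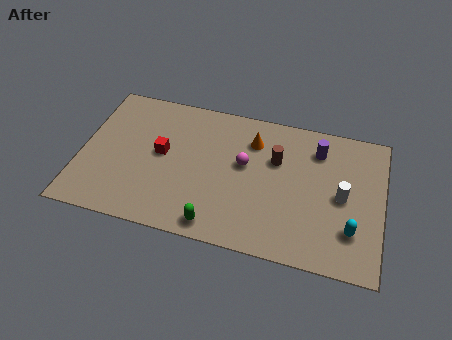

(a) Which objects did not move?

the cyan capsule and the purple cylinder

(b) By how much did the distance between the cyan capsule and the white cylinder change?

-0.6

Before: roughly 2.4 units apart; after: 1.8. That's 0.6 units closer together.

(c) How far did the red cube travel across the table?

2.5

From (3.0, 1.8) to (3.6, 4.2), the red cube covered √(0.6² + 2.4²) ≈ 2.5 units.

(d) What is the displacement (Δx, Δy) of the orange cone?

(-1.0, -0.8)

The orange cone started near (8.6, 6.7) and ended near (7.6, 5.9).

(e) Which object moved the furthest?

the white cylinder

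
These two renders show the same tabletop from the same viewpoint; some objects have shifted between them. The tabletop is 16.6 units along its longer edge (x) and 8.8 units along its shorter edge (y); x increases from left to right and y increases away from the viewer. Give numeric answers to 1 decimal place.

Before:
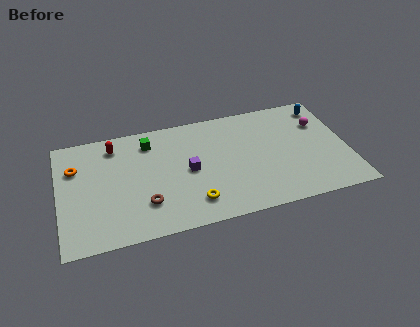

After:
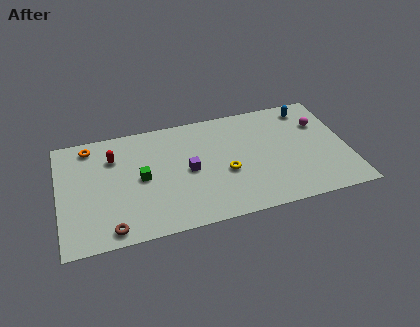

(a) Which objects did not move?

the purple cube and the magenta sphere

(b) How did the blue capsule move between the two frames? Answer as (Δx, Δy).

(-0.9, 0.1)

The blue capsule started near (15.5, 7.4) and ended near (14.6, 7.5).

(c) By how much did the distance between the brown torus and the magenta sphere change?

+2.4

The distance was about 11.0 in the first image and 13.4 in the second, so they moved 2.4 units further apart.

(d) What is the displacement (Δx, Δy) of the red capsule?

(-0.1, -0.9)

The red capsule started near (3.3, 7.3) and ended near (3.2, 6.4).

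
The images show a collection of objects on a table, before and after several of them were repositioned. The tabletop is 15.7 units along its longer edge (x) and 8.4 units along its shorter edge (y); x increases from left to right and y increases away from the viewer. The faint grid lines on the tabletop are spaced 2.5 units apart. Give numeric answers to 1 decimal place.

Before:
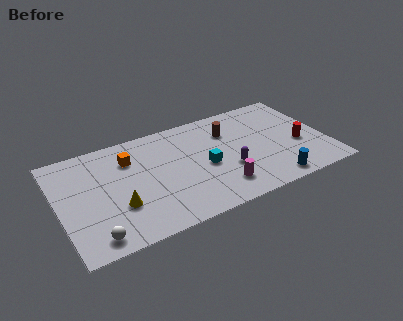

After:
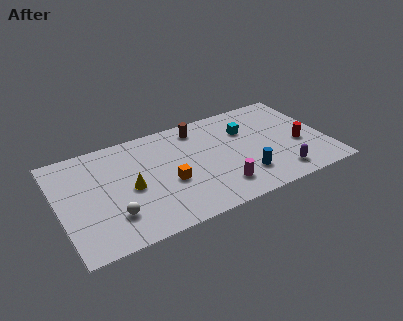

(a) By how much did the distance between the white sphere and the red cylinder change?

-1.3

They were about 12.6 units apart before and 11.3 after — 1.3 units closer together.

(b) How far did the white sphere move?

1.6

From (1.7, 1.1) to (2.9, 2.2), the white sphere covered √(1.2² + 1.1²) ≈ 1.6 units.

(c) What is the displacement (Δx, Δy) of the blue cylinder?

(-1.5, 1.1)

The blue cylinder was at about (12.1, 1.0) and moved to about (10.6, 2.1).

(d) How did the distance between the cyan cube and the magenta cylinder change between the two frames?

+2.4

The distance was about 2.1 in the first image and 4.5 in the second, so they moved 2.4 units further apart.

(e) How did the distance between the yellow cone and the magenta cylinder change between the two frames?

-0.5

Before: roughly 5.9 units apart; after: 5.4. That's 0.5 units closer together.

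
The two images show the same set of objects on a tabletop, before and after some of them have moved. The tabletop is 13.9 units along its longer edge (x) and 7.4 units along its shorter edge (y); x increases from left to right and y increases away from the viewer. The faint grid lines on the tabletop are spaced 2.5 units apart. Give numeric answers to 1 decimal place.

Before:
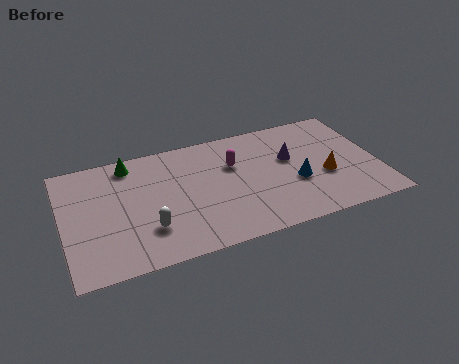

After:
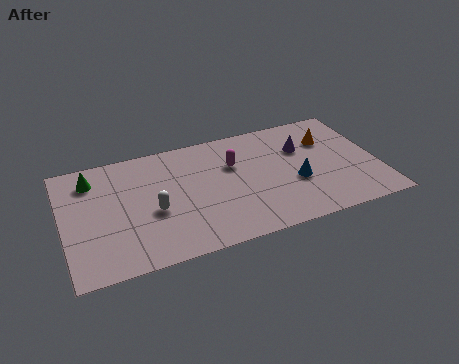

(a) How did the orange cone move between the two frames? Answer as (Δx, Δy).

(0.4, 2.3)

The orange cone was at about (11.5, 2.9) and moved to about (11.9, 5.2).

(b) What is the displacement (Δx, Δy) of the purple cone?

(0.6, 0.5)

The purple cone was at about (10.1, 4.5) and moved to about (10.7, 5.0).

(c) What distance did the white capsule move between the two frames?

1.0

The white capsule moved from about (3.6, 2.1) to (3.9, 3.1), a distance of √(0.3² + 1.0²) ≈ 1.0.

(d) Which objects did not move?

the blue cone and the magenta capsule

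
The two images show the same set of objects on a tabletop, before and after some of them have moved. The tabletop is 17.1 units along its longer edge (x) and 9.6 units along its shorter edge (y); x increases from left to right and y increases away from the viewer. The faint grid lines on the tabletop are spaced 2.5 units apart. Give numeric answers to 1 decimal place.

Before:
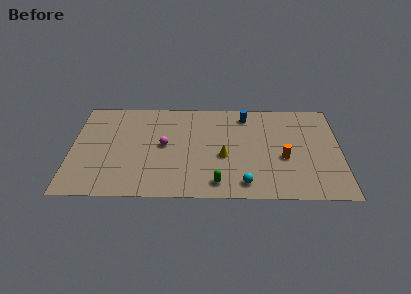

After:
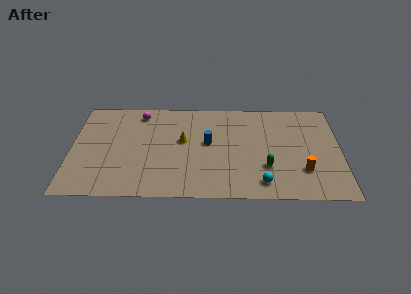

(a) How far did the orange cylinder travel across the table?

1.7

The orange cylinder moved from about (13.5, 3.9) to (14.7, 2.7), a distance of √(1.2² + 1.2²) ≈ 1.7.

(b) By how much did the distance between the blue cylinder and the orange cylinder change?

+1.7

The distance was about 4.8 in the first image and 6.5 in the second, so they moved 1.7 units further apart.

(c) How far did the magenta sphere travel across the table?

3.6

From (5.9, 5.0) to (4.3, 8.2), the magenta sphere covered √(1.6² + 3.2²) ≈ 3.6 units.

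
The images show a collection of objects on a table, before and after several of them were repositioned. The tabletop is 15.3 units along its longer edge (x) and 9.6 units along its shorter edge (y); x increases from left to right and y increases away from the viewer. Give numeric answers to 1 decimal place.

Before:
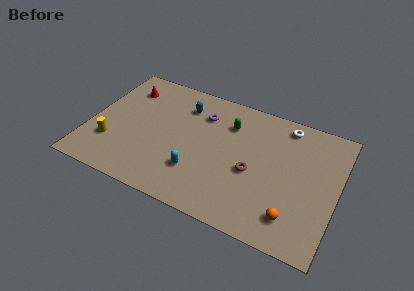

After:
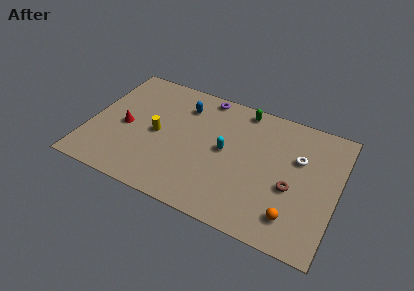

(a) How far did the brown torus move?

2.4

From (10.2, 4.1) to (12.6, 3.9), the brown torus covered √(2.4² + 0.2²) ≈ 2.4 units.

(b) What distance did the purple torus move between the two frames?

1.5

From (6.7, 7.2) to (6.7, 8.7), the purple torus covered √(0.0² + 1.5²) ≈ 1.5 units.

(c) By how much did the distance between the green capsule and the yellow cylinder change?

-1.8

Before: roughly 8.1 units apart; after: 6.3. That's 1.8 units closer together.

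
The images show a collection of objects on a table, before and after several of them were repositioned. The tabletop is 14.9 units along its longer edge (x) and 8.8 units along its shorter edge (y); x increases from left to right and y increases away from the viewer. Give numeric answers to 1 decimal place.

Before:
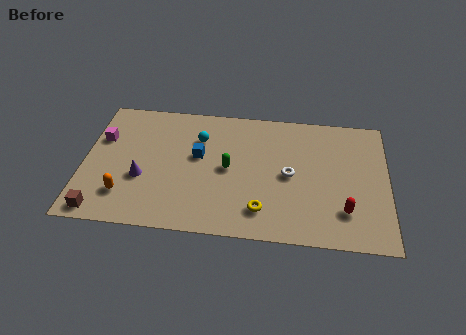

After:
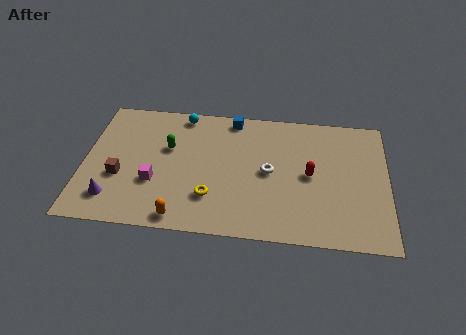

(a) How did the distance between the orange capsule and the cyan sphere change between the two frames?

+1.5

Before: roughly 5.5 units apart; after: 7.0. That's 1.5 units further apart.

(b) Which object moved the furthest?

the magenta cube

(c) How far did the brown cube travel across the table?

2.5

The brown cube moved from about (1.0, 0.9) to (1.8, 3.3), a distance of √(0.8² + 2.4²) ≈ 2.5.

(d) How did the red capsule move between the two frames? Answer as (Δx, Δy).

(-1.7, 2.2)

From the two frames, the red capsule sits at roughly (12.8, 2.2) before and (11.1, 4.4) after.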